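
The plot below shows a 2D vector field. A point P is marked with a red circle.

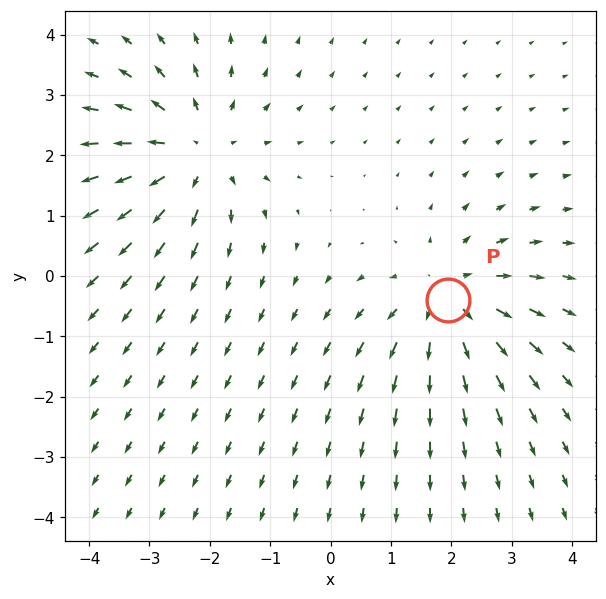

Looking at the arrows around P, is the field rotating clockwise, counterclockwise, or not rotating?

not rotating

Near P at (2.0, -0.4) the arrows show no circulation. The curl there is ≈0.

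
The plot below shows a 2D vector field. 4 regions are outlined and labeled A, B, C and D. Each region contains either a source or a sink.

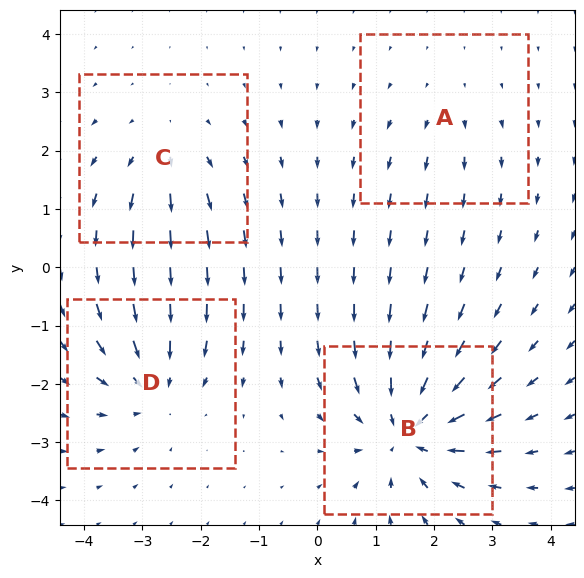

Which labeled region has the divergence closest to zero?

A

Divergence at each region's feature centre — A: about +2, B: about -7, C: about +3, D: about -5. Region A is closest to zero.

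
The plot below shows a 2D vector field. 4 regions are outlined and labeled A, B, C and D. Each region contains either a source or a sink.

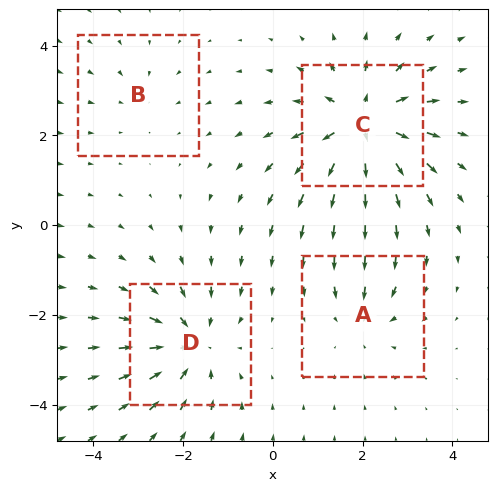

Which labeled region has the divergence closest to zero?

Divergence at each region's feature centre — A: about -3, B: about -2, C: about +6, D: about -5. Region B is closest to zero.

B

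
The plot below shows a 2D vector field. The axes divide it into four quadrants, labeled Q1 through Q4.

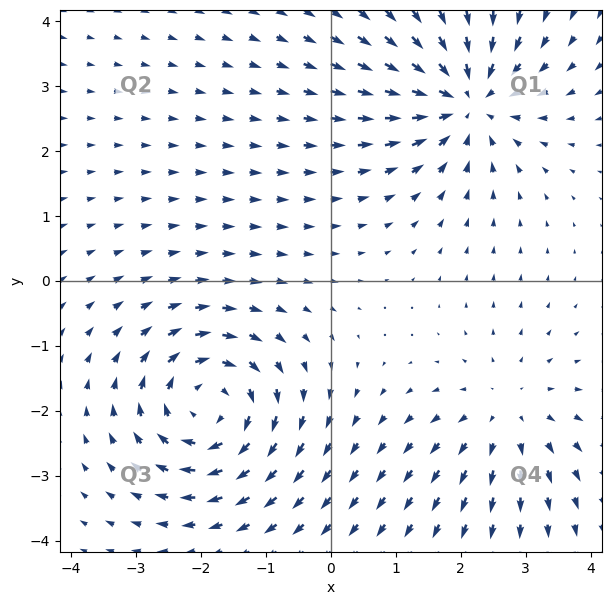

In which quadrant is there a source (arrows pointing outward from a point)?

The source sits at approximately (2.7, -2.0), which lies in quadrant Q4. The divergence there is about +3, positive as expected for a source.

Q4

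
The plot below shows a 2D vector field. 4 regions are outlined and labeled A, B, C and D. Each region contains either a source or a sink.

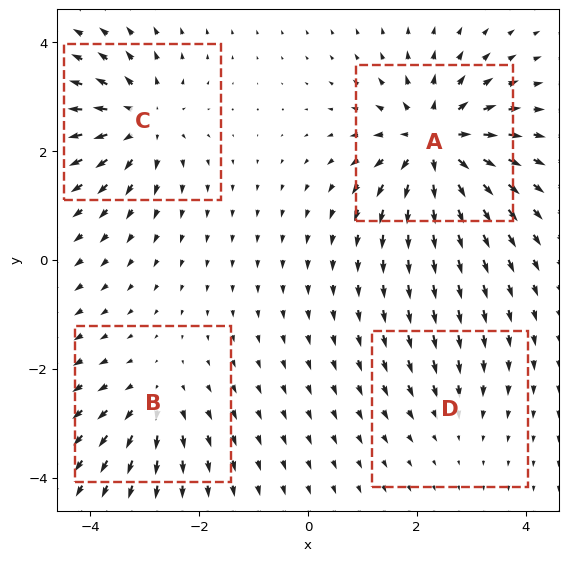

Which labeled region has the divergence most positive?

Divergence at each region's feature centre — A: about +8, B: about +4, C: about +6, D: about -2. Region A is most positive.

A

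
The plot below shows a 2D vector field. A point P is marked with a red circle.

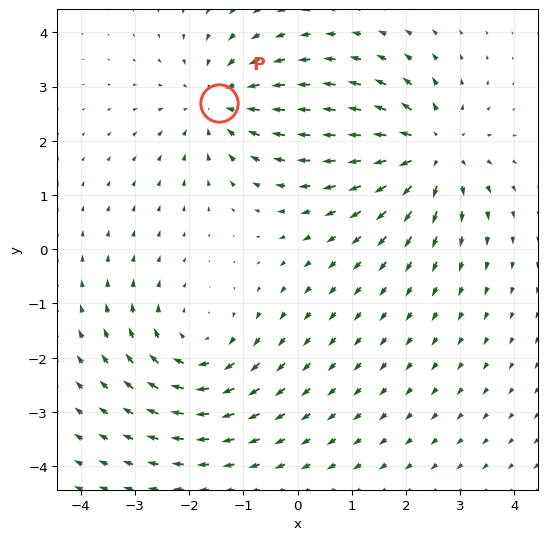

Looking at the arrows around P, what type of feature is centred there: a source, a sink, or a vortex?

At P (-1.5, 2.7) the arrows converge inward. Divergence about -3, curl ≈0 — negative divergence with near-zero curl is a sink.

sink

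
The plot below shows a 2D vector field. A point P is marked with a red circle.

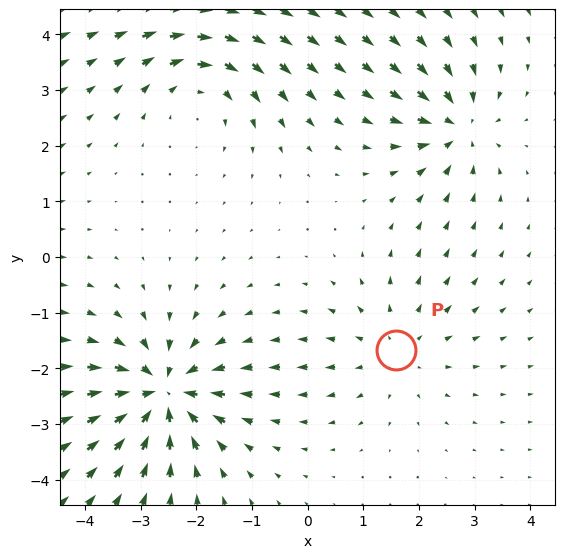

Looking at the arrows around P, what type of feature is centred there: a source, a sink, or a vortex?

source

At P (1.6, -1.7) the arrows spread outward. Divergence about +2, curl ≈0 — positive divergence with near-zero curl is a source.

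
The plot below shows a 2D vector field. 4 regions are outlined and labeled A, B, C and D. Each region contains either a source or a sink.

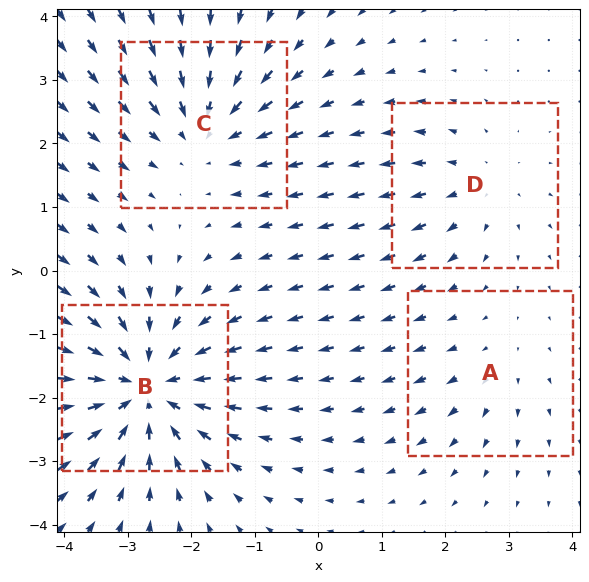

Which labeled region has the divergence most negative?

B

Divergence at each region's feature centre — A: about +2, B: about -6, C: about -4, D: about +3. Region B is most negative.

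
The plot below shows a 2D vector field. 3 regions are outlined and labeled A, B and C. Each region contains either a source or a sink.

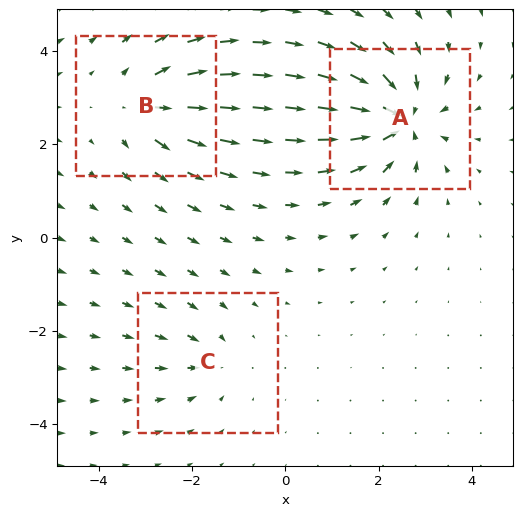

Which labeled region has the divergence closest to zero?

C

Divergence at each region's feature centre — A: about -6, B: about +4, C: about -2. Region C is closest to zero.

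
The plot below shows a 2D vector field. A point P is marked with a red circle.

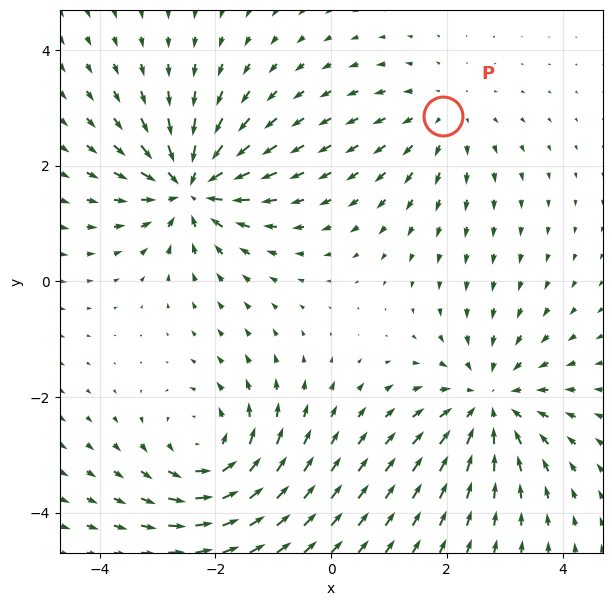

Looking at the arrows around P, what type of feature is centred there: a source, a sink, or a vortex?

source

At P (1.9, 2.8) the arrows spread outward. Divergence about +3, curl ≈0 — positive divergence with near-zero curl is a source.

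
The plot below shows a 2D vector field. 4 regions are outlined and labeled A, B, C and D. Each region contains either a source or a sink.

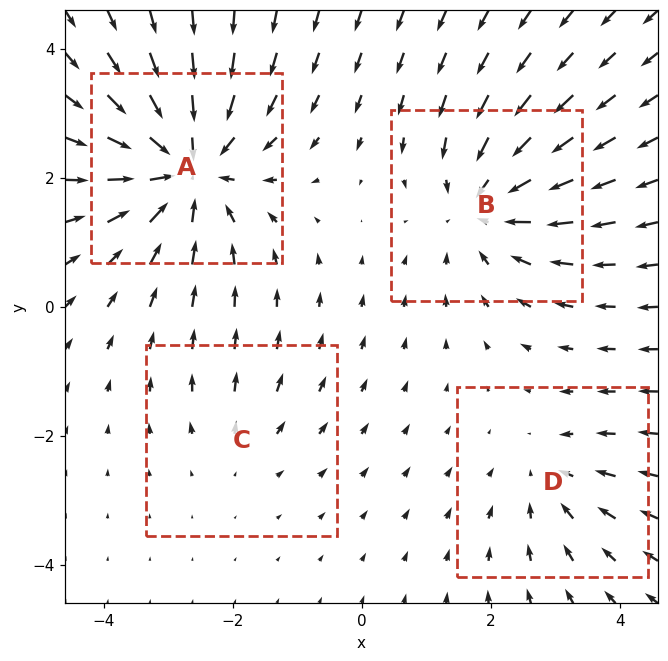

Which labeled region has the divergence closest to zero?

C

Divergence at each region's feature centre — A: about -6, B: about -5, C: about +2, D: about -3. Region C is closest to zero.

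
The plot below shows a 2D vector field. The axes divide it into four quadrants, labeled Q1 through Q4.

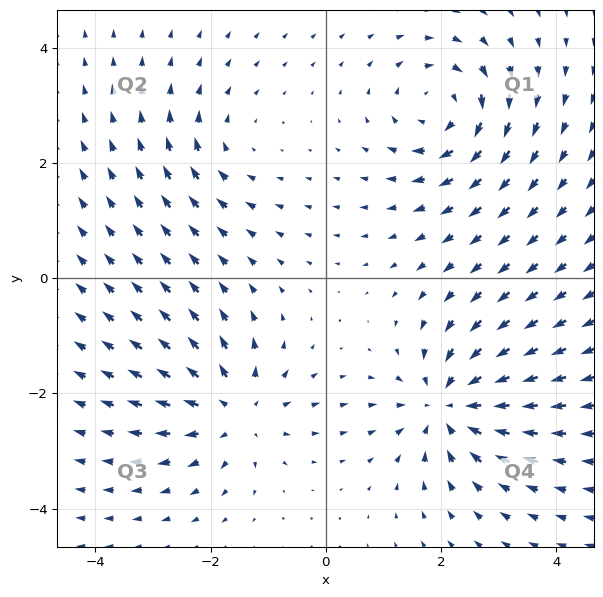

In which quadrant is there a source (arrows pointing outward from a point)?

The source sits at approximately (-1.6, -2.3), which lies in quadrant Q3. The divergence there is about +5, positive as expected for a source.

Q3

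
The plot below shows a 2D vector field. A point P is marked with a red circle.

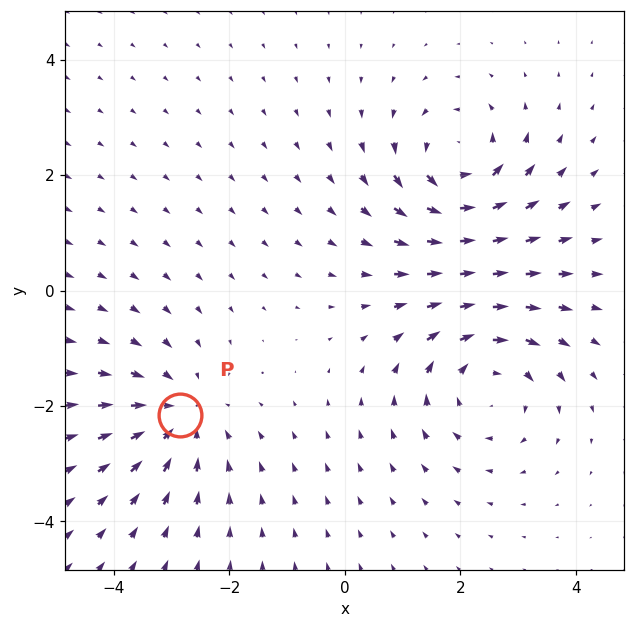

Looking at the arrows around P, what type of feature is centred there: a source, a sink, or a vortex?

sink

At P (-2.9, -2.2) the arrows converge inward. Divergence about -4, curl ≈0 — negative divergence with near-zero curl is a sink.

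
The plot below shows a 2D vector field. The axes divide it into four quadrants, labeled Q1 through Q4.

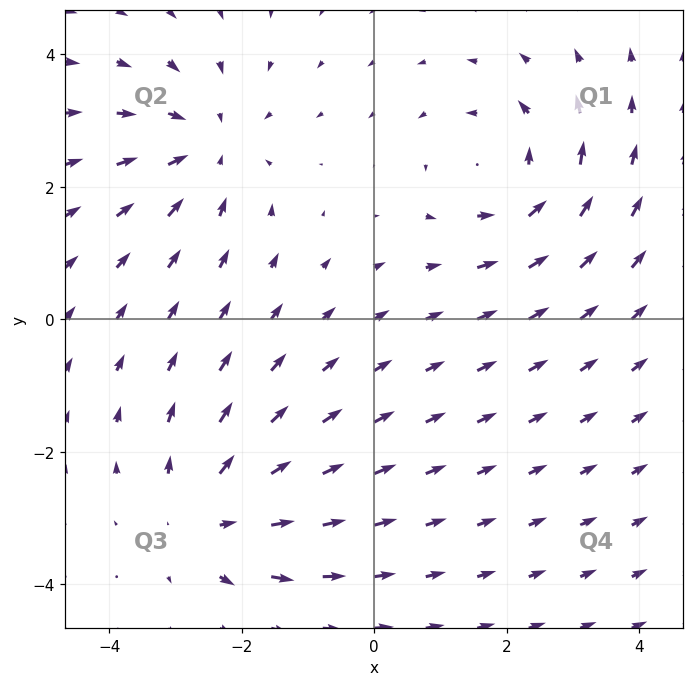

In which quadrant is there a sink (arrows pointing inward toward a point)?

The sink sits at approximately (-2.5, 2.6), which lies in quadrant Q2. The divergence there is about -4, negative as expected for a sink.

Q2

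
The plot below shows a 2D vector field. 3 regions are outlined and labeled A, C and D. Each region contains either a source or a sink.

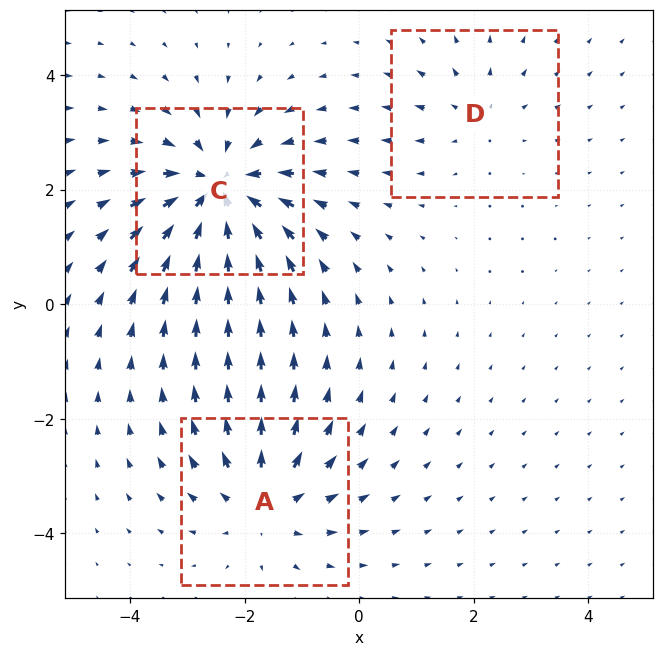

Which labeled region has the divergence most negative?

C

Divergence at each region's feature centre — A: about +3, C: about -5, D: about +2. Region C is most negative.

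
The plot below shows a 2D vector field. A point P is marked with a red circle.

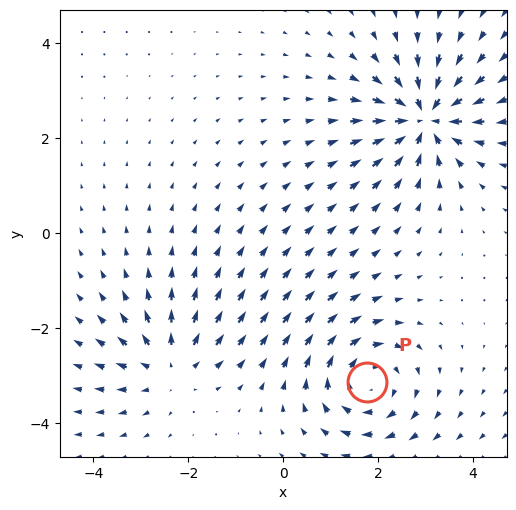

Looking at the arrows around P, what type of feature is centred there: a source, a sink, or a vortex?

vortex

At P (1.8, -3.1) the arrows circulate clockwise. Divergence ≈0, curl about -5 — near-zero divergence with nonzero curl is a vortex.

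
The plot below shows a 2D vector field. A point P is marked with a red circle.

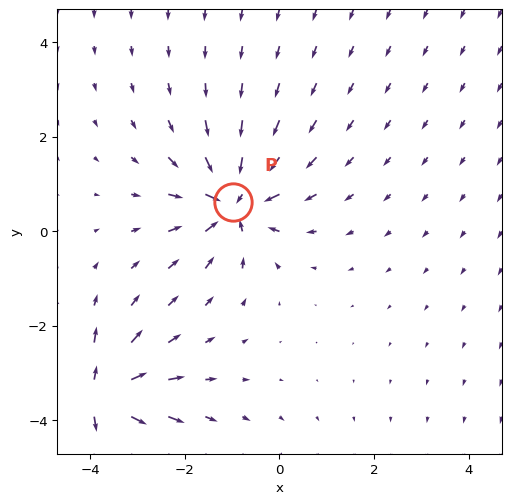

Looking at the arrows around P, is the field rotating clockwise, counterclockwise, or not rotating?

not rotating

Near P at (-1.0, 0.6) the arrows show no circulation. The curl there is ≈0.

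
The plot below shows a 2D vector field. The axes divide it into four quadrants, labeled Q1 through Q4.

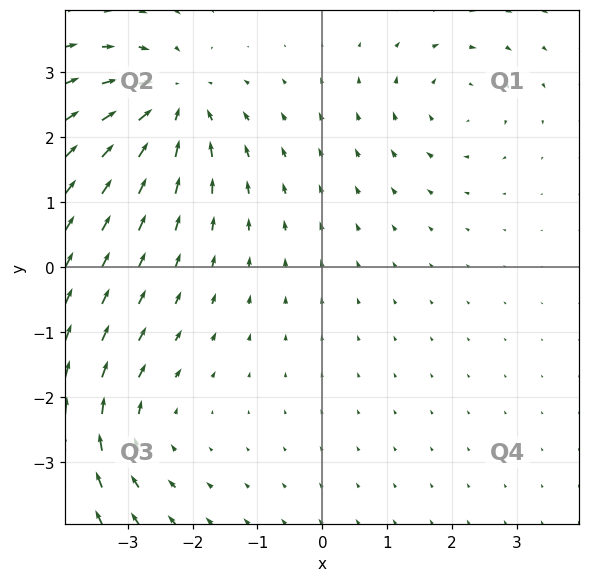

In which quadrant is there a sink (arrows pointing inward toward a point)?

Q2

The sink sits at approximately (-2.3, 2.5), which lies in quadrant Q2. The divergence there is about -5, negative as expected for a sink.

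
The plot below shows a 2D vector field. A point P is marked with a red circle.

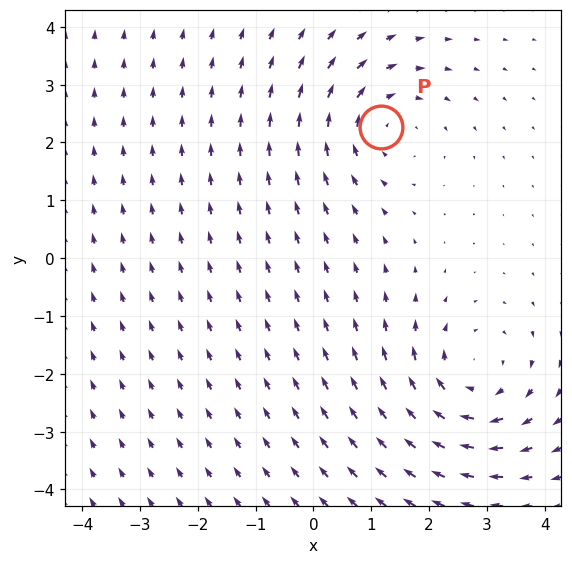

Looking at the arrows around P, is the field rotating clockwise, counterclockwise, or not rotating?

clockwise

Near P at (1.2, 2.3) the arrows circulate clockwise. The curl (z-component) there is about -3; negative curl means clockwise rotation.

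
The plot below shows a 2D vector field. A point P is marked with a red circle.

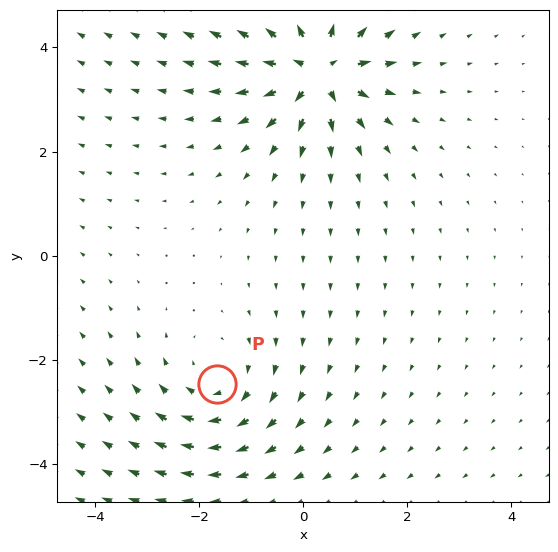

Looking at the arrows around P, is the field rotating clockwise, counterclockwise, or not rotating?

clockwise

Near P at (-1.7, -2.5) the arrows circulate clockwise. The curl (z-component) there is about -3; negative curl means clockwise rotation.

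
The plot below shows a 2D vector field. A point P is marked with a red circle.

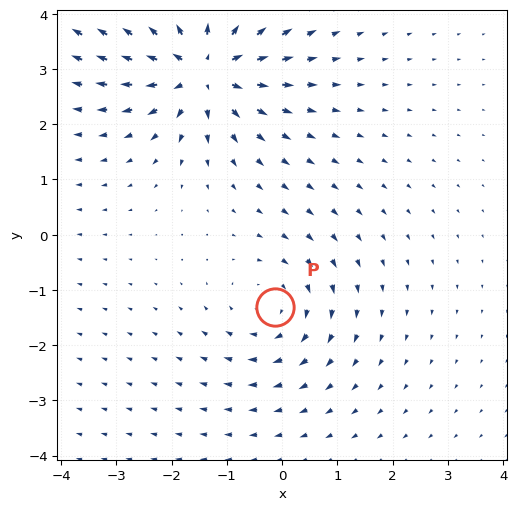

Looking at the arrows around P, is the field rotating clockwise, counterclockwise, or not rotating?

clockwise

Near P at (-0.1, -1.3) the arrows circulate clockwise. The curl (z-component) there is about -3; negative curl means clockwise rotation.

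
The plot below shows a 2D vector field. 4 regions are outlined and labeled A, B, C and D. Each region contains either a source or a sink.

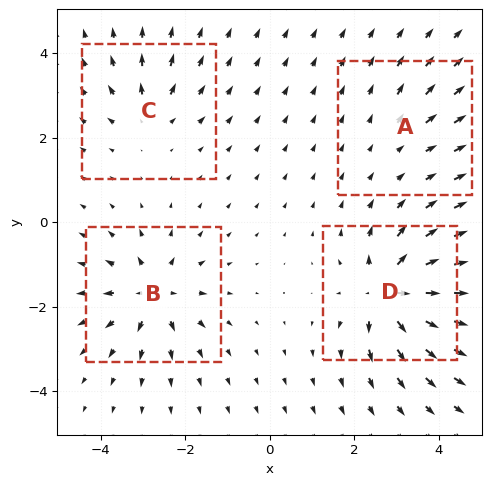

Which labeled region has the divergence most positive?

Divergence at each region's feature centre — A: about +2, B: about +7, C: about +4, D: about +9. Region D is most positive.

D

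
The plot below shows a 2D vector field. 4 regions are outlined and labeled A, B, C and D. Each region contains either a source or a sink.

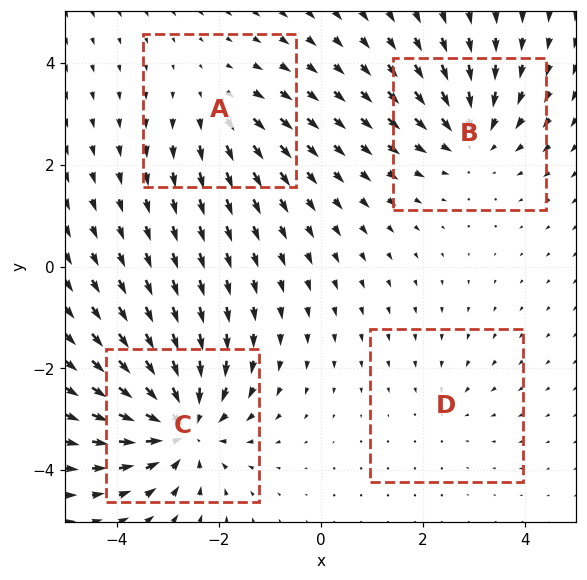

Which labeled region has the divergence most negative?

Divergence at each region's feature centre — A: about +3, B: about -4, C: about -7, D: about -2. Region C is most negative.

C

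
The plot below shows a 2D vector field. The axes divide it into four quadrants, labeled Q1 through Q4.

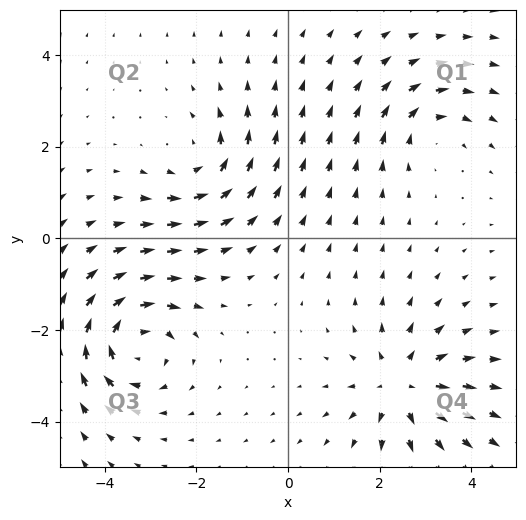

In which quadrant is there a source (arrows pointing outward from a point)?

The source sits at approximately (2.5, -3.2), which lies in quadrant Q4. The divergence there is about +5, positive as expected for a source.

Q4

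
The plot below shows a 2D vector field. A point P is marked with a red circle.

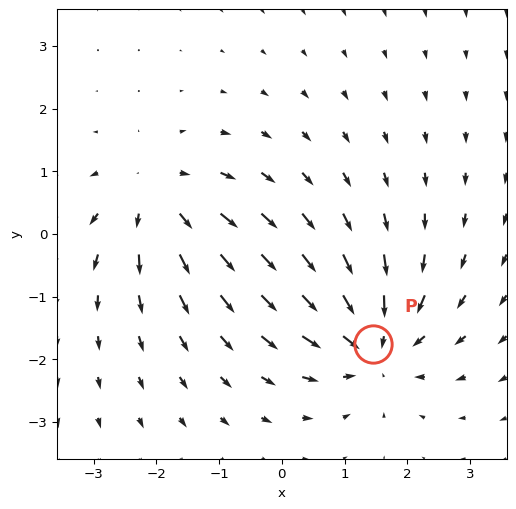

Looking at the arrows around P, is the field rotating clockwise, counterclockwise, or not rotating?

not rotating

Near P at (1.4, -1.7) the arrows show no circulation. The curl there is ≈0.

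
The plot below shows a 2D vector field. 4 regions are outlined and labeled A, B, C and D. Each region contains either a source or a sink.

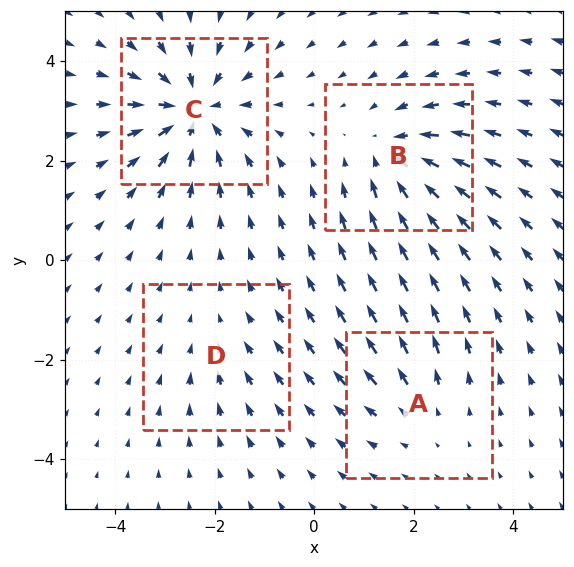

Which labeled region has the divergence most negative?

C

Divergence at each region's feature centre — A: about +3, B: about -5, C: about -7, D: about -2. Region C is most negative.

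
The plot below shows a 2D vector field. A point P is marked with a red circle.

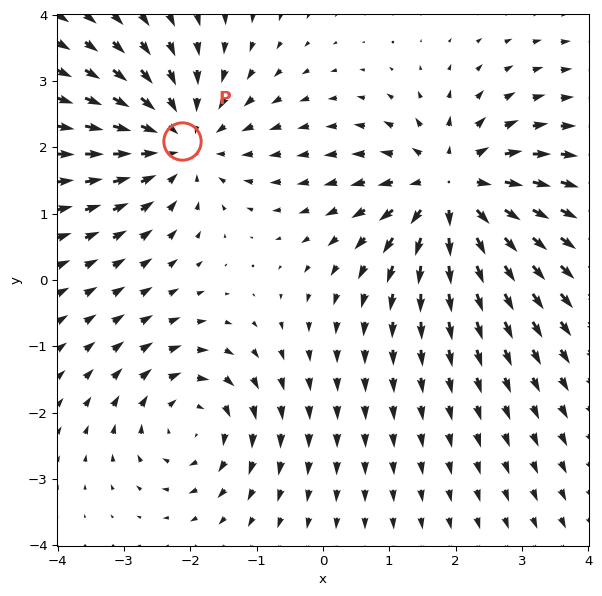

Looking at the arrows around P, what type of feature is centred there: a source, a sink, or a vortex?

At P (-2.1, 2.1) the arrows converge inward. Divergence about -4, curl ≈0 — negative divergence with near-zero curl is a sink.

sink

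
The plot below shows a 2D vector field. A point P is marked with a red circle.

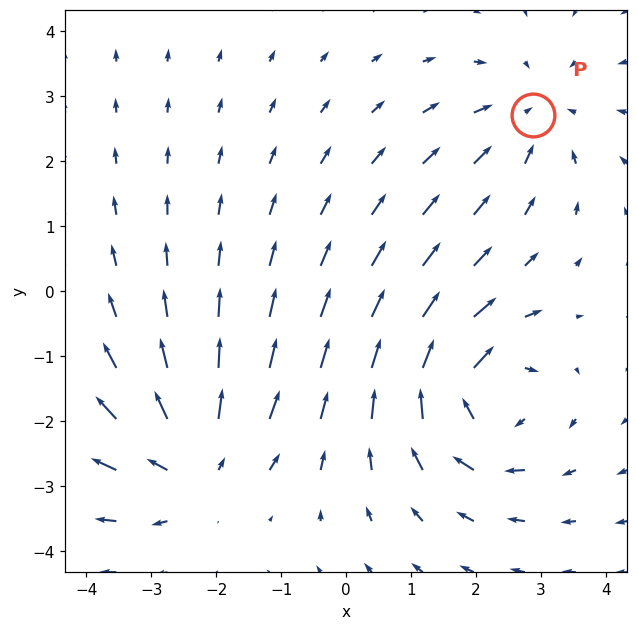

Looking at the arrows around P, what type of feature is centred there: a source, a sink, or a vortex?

sink

At P (2.9, 2.7) the arrows converge inward. Divergence about -3, curl ≈0 — negative divergence with near-zero curl is a sink.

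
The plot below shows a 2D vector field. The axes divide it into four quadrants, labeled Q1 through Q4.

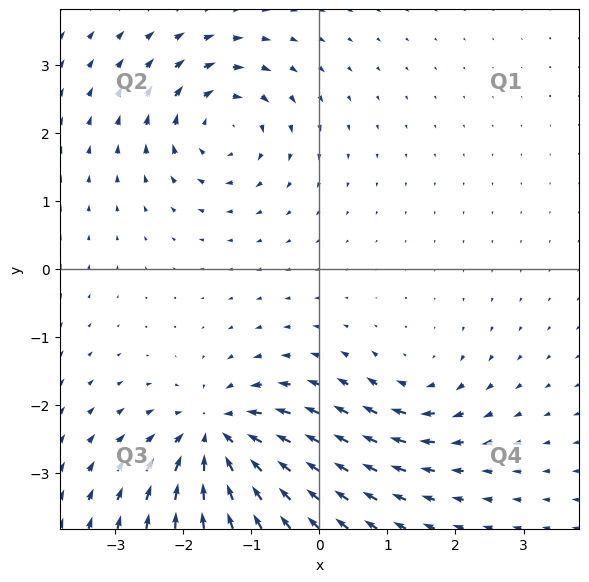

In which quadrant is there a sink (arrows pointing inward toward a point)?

Q3

The sink sits at approximately (-1.5, -2.5), which lies in quadrant Q3. The divergence there is about -7, negative as expected for a sink.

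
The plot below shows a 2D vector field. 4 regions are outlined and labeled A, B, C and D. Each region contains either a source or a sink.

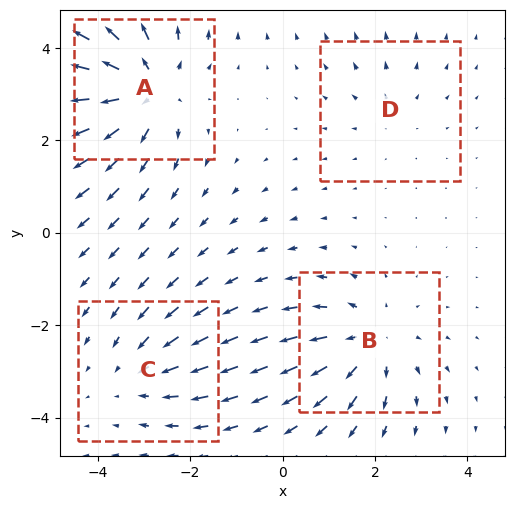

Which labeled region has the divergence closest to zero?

D

Divergence at each region's feature centre — A: about +6, B: about +4, C: about -3, D: about +2. Region D is closest to zero.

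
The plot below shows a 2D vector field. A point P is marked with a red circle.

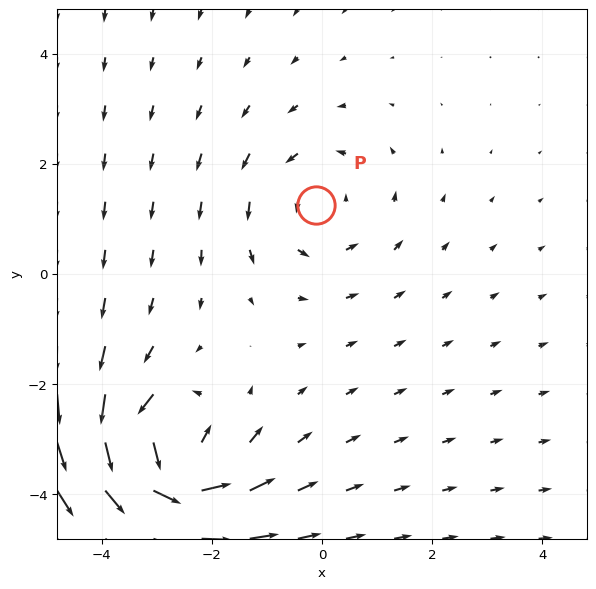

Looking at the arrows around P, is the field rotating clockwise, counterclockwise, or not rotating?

Near P at (-0.1, 1.2) the arrows circulate counterclockwise. The curl (z-component) there is about +2; positive curl means counterclockwise rotation.

counterclockwise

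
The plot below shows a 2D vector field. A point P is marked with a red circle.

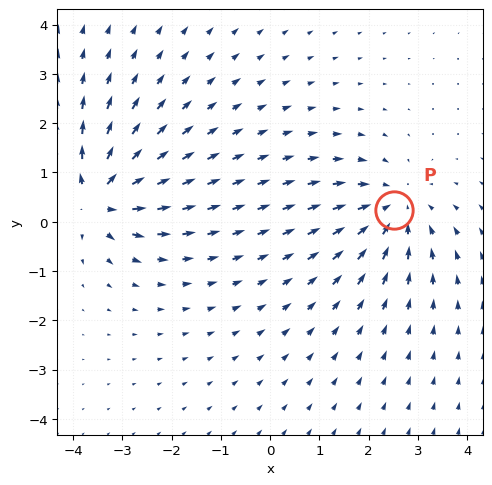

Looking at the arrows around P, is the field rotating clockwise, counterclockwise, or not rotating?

Near P at (2.5, 0.2) the arrows show no circulation. The curl there is ≈0.

not rotating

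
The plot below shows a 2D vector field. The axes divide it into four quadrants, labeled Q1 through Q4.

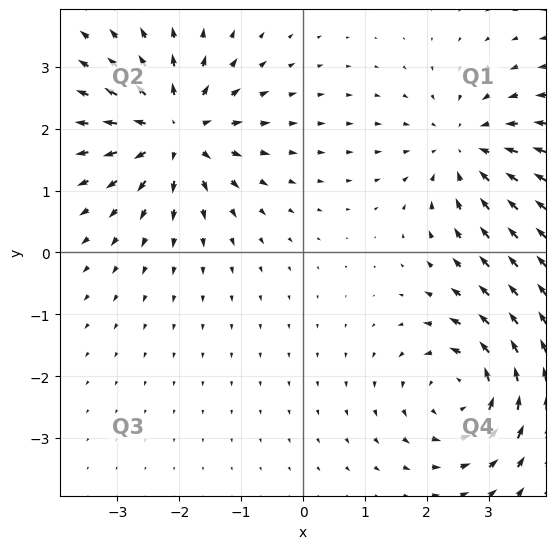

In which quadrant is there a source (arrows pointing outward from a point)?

The source sits at approximately (-2.1, 1.9), which lies in quadrant Q2. The divergence there is about +5, positive as expected for a source.

Q2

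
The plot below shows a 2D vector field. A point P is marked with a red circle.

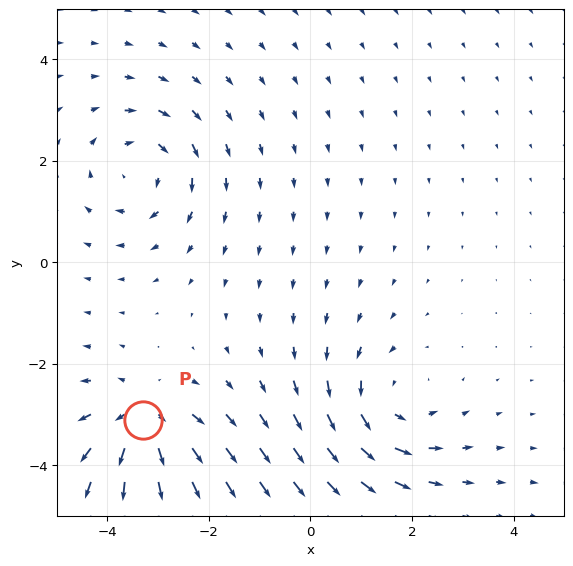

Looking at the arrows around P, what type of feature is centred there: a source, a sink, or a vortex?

At P (-3.3, -3.1) the arrows spread outward. Divergence about +5, curl ≈0 — positive divergence with near-zero curl is a source.

source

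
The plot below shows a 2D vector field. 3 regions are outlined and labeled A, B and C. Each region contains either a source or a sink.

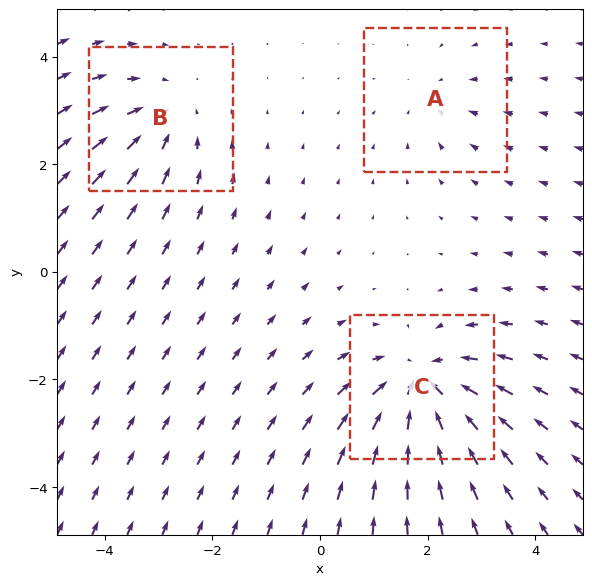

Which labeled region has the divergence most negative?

Divergence at each region's feature centre — A: about -2, B: about -3, C: about -5. Region C is most negative.

C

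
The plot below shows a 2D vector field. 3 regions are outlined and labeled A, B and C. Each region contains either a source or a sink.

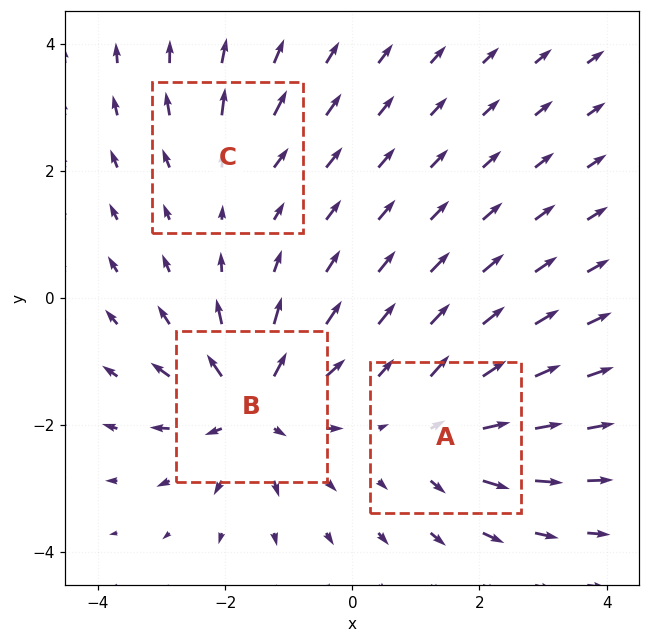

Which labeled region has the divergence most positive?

Divergence at each region's feature centre — A: about +4, B: about +6, C: about +2. Region B is most positive.

B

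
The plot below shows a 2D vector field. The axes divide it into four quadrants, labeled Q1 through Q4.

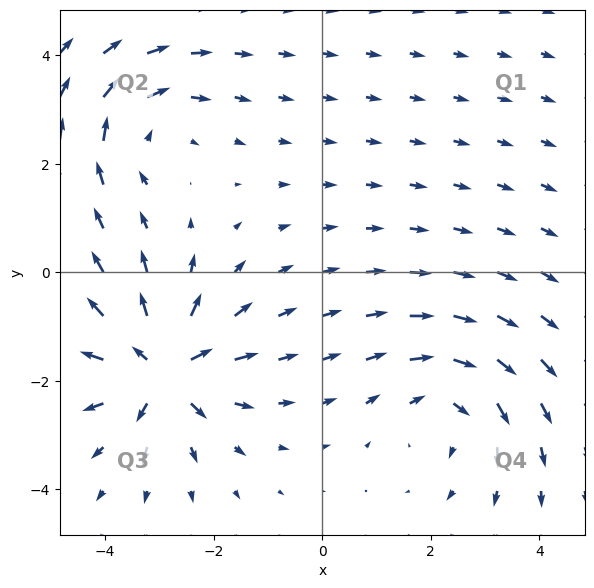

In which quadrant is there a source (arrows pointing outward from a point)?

The source sits at approximately (-2.9, -1.8), which lies in quadrant Q3. The divergence there is about +6, positive as expected for a source.

Q3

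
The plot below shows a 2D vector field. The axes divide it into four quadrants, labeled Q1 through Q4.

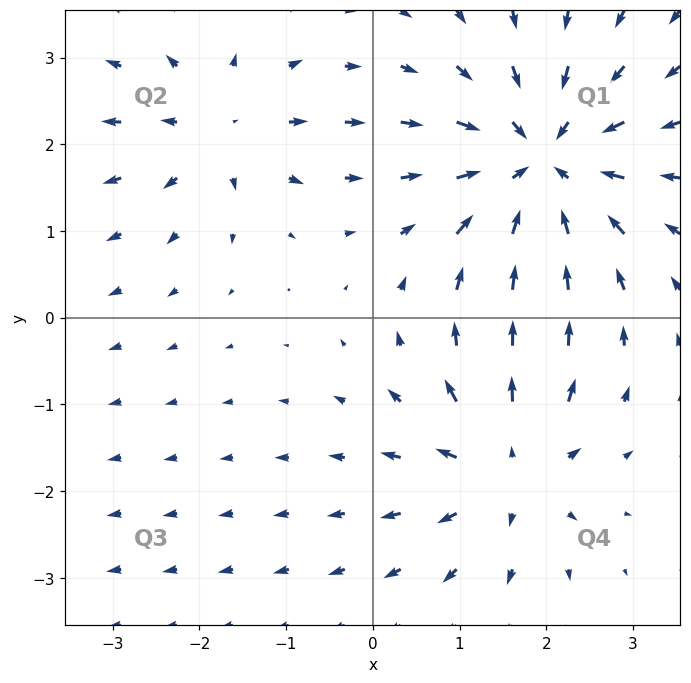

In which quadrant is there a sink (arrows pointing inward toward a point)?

Q1

The sink sits at approximately (1.9, 1.8), which lies in quadrant Q1. The divergence there is about -5, negative as expected for a sink.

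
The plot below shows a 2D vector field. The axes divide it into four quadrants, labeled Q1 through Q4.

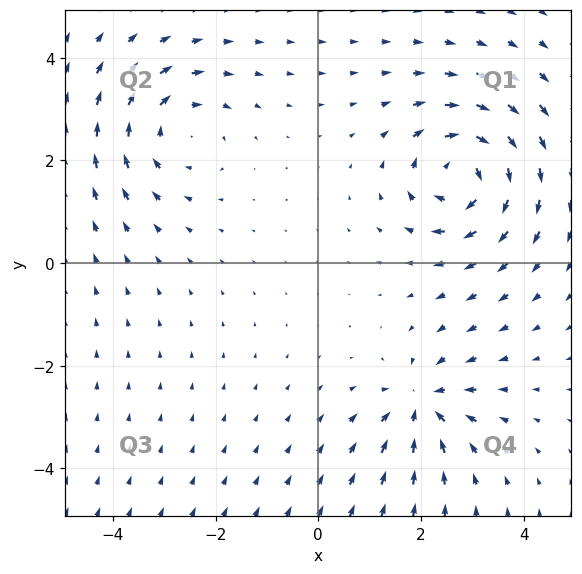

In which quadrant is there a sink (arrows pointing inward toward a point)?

The sink sits at approximately (2.0, -2.8), which lies in quadrant Q4. The divergence there is about -4, negative as expected for a sink.

Q4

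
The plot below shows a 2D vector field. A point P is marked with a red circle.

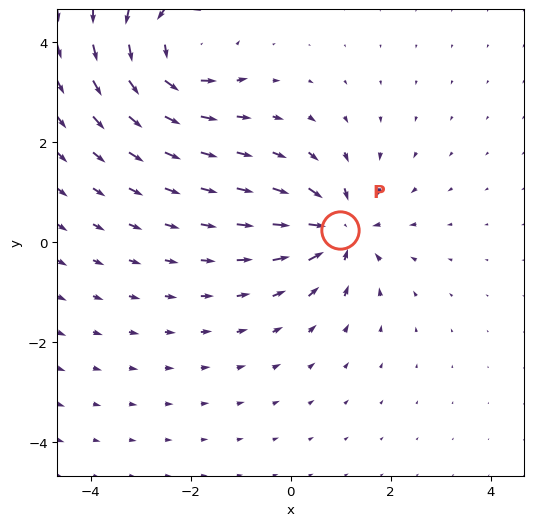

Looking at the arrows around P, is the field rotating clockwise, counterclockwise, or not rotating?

not rotating

Near P at (1.0, 0.3) the arrows show no circulation. The curl there is ≈0.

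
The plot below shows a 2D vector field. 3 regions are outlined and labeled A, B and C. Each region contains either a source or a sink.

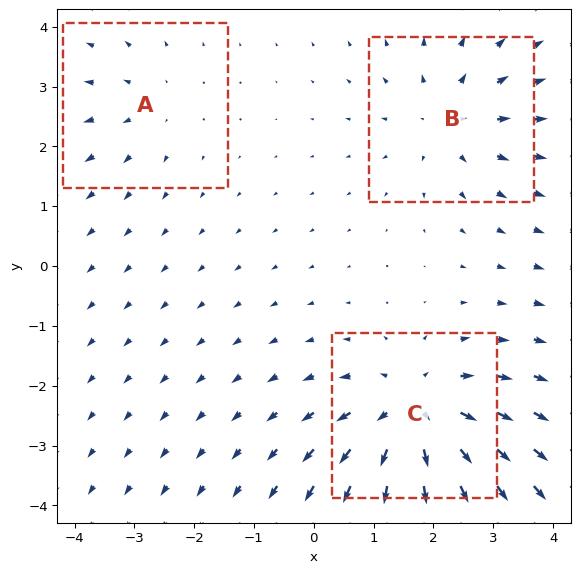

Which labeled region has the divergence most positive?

C

Divergence at each region's feature centre — A: about +2, B: about +3, C: about +5. Region C is most positive.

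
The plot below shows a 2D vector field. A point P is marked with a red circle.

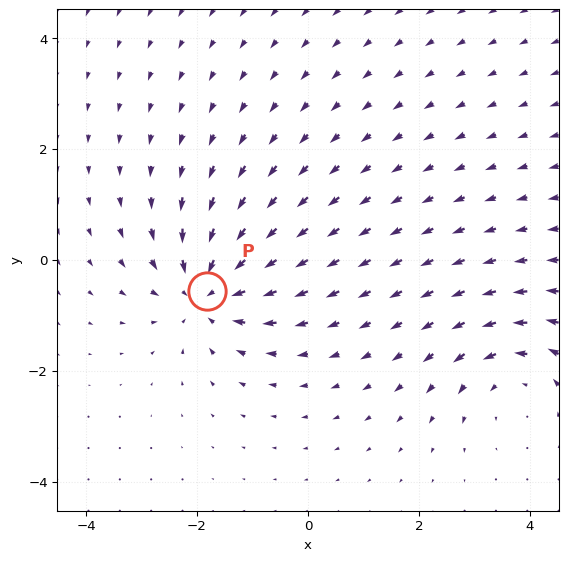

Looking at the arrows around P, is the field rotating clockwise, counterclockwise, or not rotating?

not rotating

Near P at (-1.8, -0.6) the arrows show no circulation. The curl there is ≈0.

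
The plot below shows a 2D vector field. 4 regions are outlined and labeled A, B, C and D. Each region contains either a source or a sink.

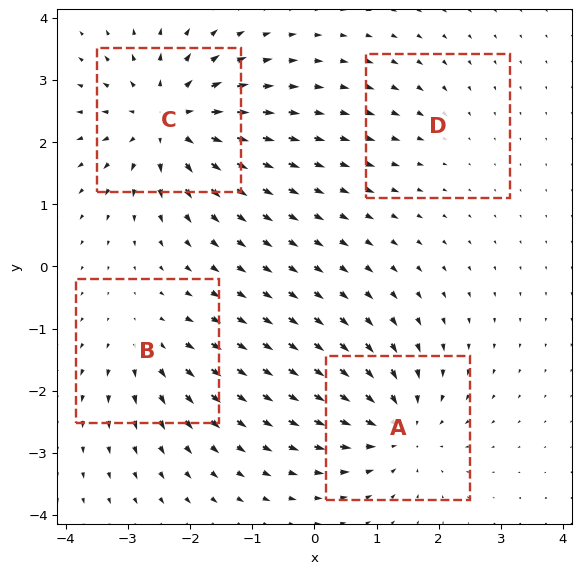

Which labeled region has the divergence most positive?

Divergence at each region's feature centre — A: about -6, B: about +4, C: about +7, D: about -2. Region C is most positive.

C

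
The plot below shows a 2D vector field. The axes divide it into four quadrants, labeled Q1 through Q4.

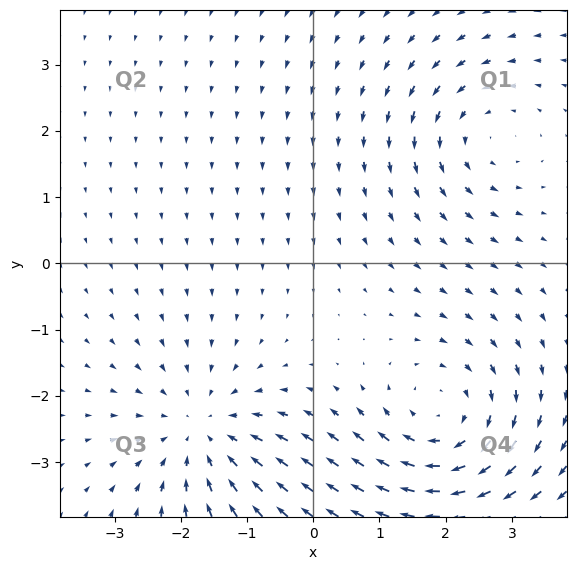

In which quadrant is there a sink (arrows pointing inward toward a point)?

The sink sits at approximately (-1.7, -2.6), which lies in quadrant Q3. The divergence there is about -4, negative as expected for a sink.

Q3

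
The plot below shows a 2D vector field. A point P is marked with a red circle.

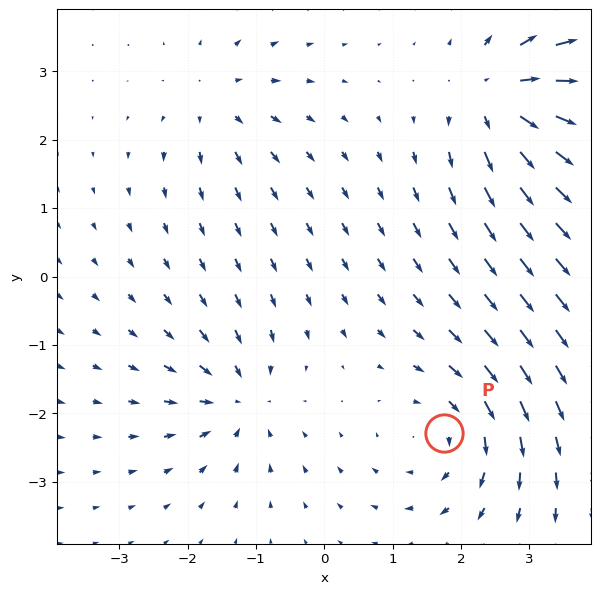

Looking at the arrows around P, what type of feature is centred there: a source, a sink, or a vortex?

At P (1.7, -2.3) the arrows circulate clockwise. Divergence ≈0, curl about -4 — near-zero divergence with nonzero curl is a vortex.

vortex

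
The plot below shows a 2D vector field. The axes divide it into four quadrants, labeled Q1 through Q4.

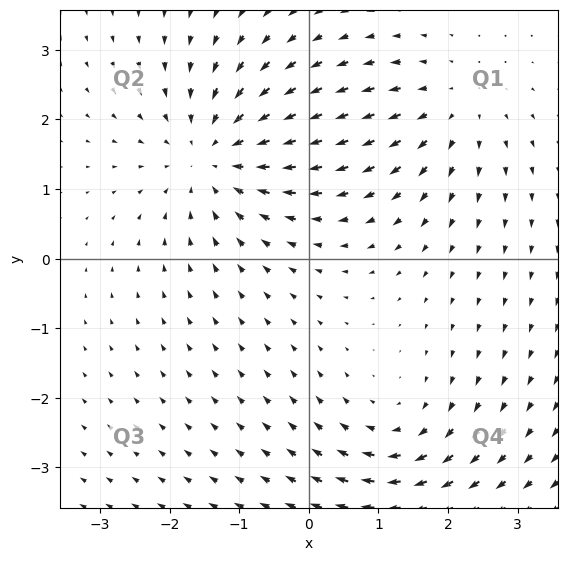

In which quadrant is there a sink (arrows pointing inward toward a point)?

Q2

The sink sits at approximately (-1.4, 1.5), which lies in quadrant Q2. The divergence there is about -3, negative as expected for a sink.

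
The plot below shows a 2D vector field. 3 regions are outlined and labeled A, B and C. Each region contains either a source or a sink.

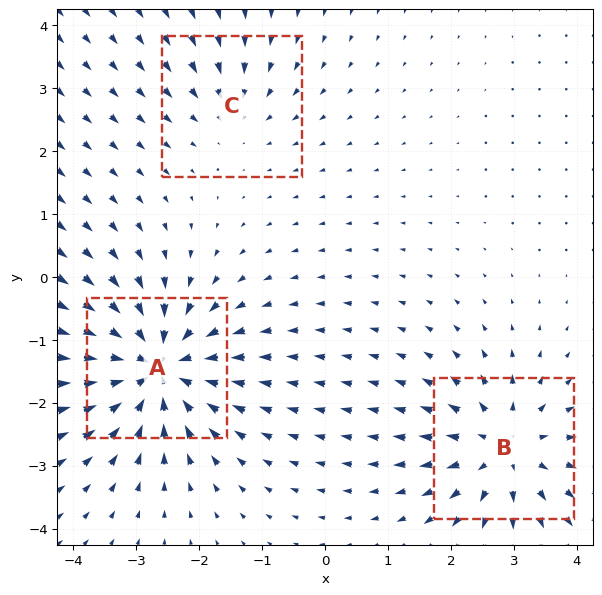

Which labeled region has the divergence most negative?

Divergence at each region's feature centre — A: about -6, B: about +4, C: about -2. Region A is most negative.

A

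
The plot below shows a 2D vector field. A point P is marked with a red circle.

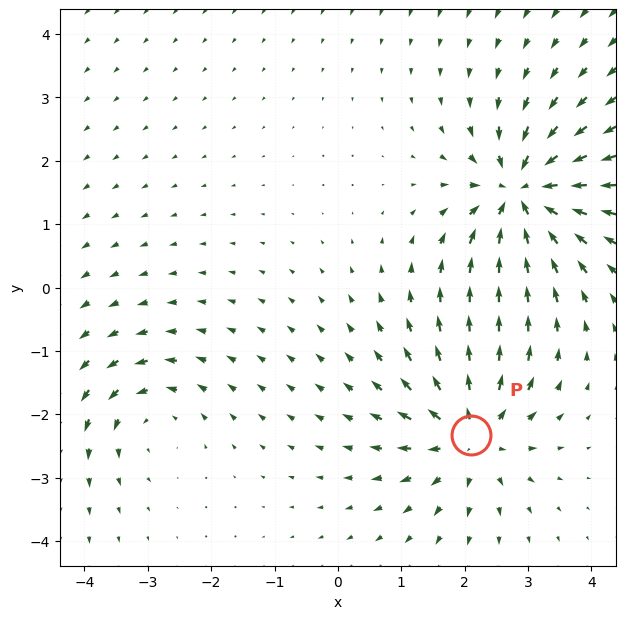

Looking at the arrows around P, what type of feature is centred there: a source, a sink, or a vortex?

At P (2.1, -2.3) the arrows spread outward. Divergence about +5, curl ≈0 — positive divergence with near-zero curl is a source.

source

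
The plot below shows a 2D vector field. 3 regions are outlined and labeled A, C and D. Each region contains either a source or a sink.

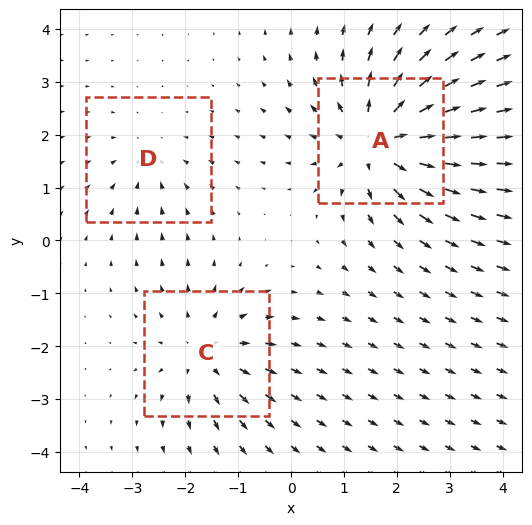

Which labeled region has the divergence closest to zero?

D

Divergence at each region's feature centre — A: about +5, C: about +3, D: about -2. Region D is closest to zero.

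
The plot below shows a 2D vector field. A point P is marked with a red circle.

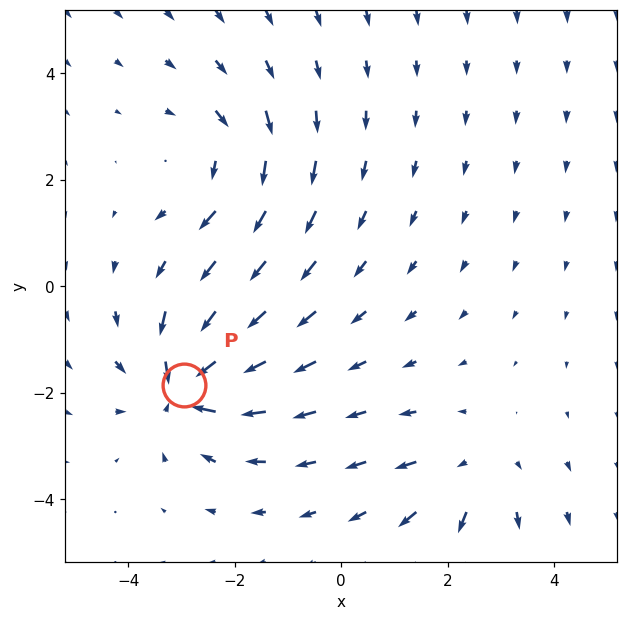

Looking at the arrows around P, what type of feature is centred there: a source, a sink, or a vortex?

sink

At P (-3.0, -1.9) the arrows converge inward. Divergence about -6, curl ≈0 — negative divergence with near-zero curl is a sink.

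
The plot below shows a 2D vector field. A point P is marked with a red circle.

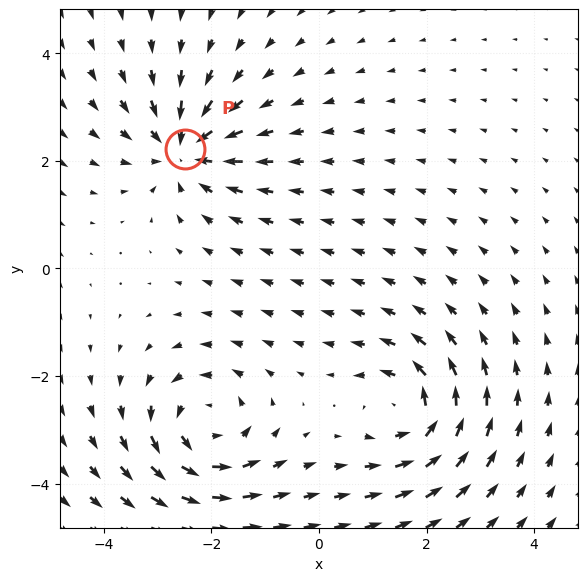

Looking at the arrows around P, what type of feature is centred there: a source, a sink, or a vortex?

At P (-2.5, 2.2) the arrows converge inward. Divergence about -6, curl ≈0 — negative divergence with near-zero curl is a sink.

sink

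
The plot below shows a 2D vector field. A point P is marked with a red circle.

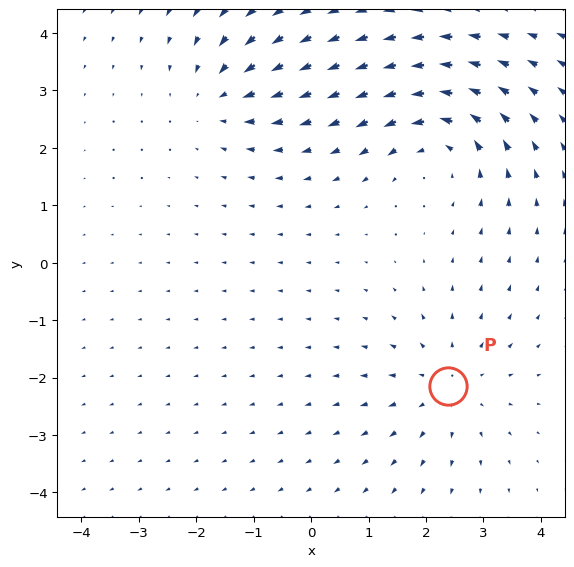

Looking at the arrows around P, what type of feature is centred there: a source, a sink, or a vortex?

source

At P (2.4, -2.1) the arrows spread outward. Divergence about +3, curl ≈0 — positive divergence with near-zero curl is a source.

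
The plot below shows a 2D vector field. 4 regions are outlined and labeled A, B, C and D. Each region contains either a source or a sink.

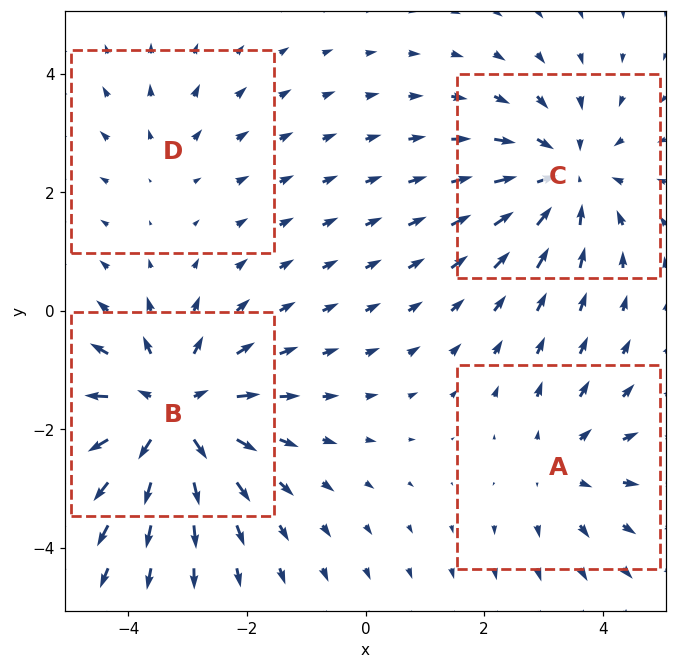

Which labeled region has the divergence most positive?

B

Divergence at each region's feature centre — A: about +3, B: about +6, C: about -4, D: about +2. Region B is most positive.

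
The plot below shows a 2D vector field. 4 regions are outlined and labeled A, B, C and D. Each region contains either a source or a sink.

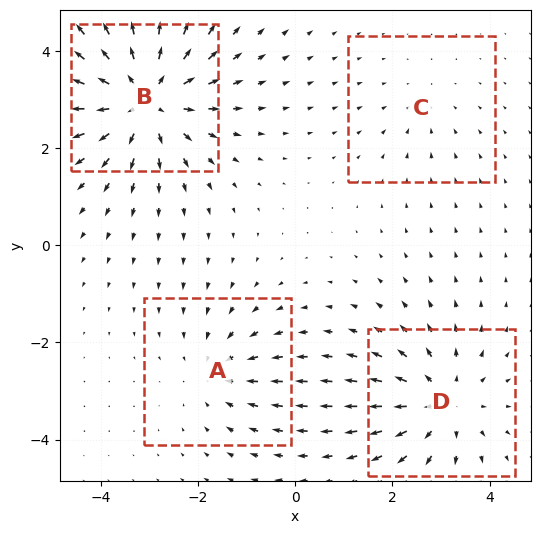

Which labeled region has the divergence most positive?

Divergence at each region's feature centre — A: about -3, B: about +6, C: about -2, D: about +4. Region B is most positive.

B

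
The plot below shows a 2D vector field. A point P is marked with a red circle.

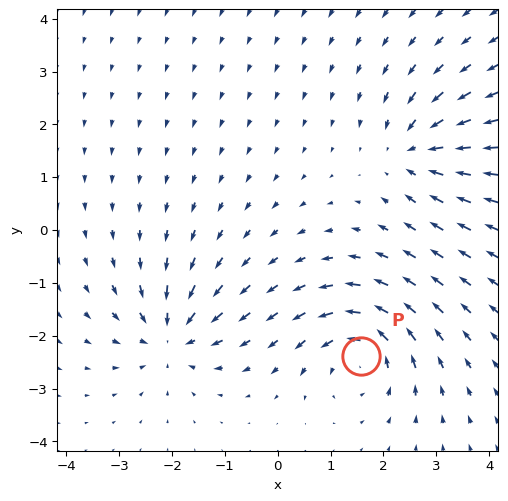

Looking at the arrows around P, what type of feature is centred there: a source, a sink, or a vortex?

vortex

At P (1.6, -2.4) the arrows circulate counterclockwise. Divergence ≈0, curl about +5 — near-zero divergence with nonzero curl is a vortex.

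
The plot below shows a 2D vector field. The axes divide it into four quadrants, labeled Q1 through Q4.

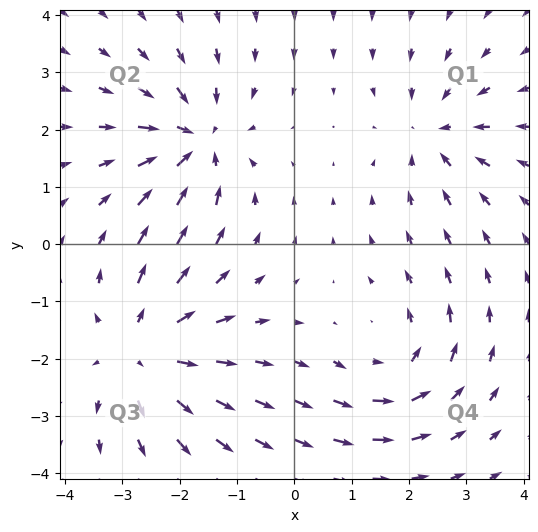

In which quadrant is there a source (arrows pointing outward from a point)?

The source sits at approximately (-2.7, -1.9), which lies in quadrant Q3. The divergence there is about +4, positive as expected for a source.

Q3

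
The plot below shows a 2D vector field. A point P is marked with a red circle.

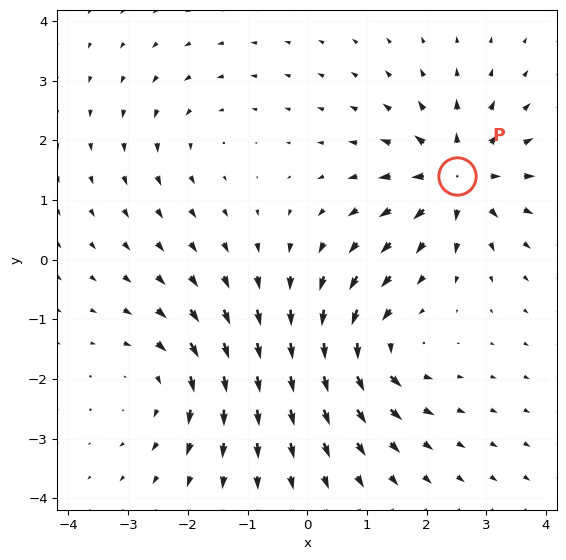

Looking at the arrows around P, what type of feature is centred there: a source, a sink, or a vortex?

At P (2.5, 1.4) the arrows spread outward. Divergence about +6, curl ≈0 — positive divergence with near-zero curl is a source.

source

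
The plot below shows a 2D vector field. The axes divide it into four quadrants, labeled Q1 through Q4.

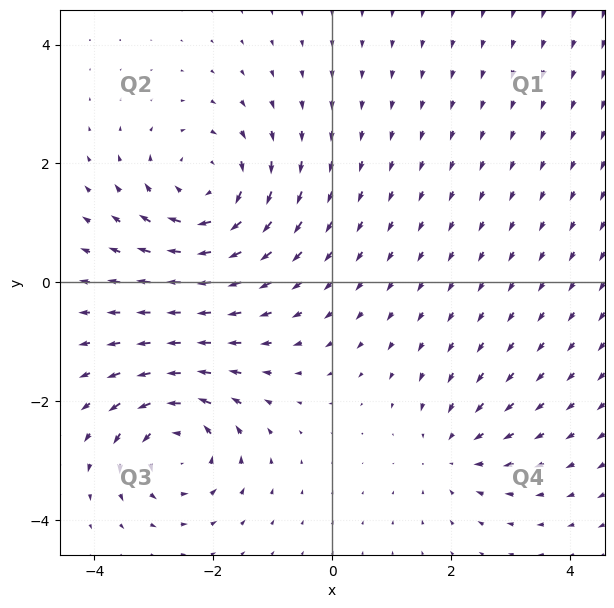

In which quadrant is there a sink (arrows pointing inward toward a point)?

Q4

The sink sits at approximately (2.0, -2.8), which lies in quadrant Q4. The divergence there is about -3, negative as expected for a sink.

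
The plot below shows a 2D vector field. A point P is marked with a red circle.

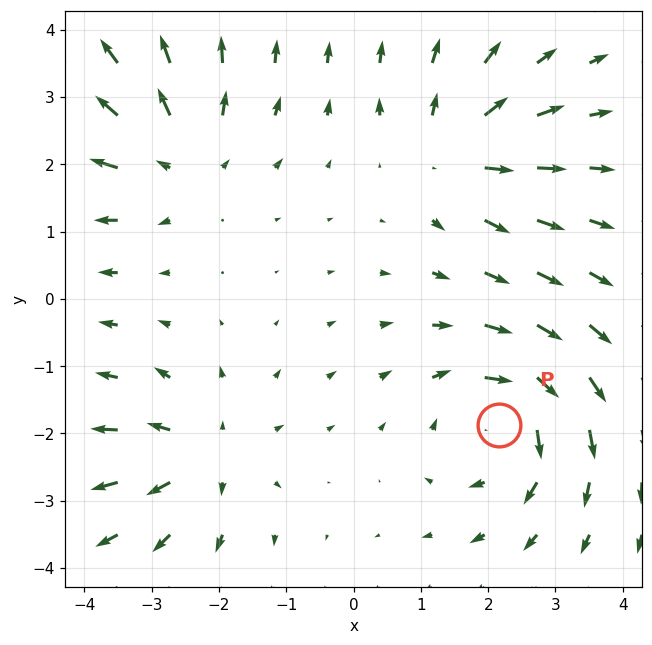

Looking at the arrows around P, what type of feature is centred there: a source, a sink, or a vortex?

At P (2.2, -1.9) the arrows circulate clockwise. Divergence ≈0, curl about -5 — near-zero divergence with nonzero curl is a vortex.

vortex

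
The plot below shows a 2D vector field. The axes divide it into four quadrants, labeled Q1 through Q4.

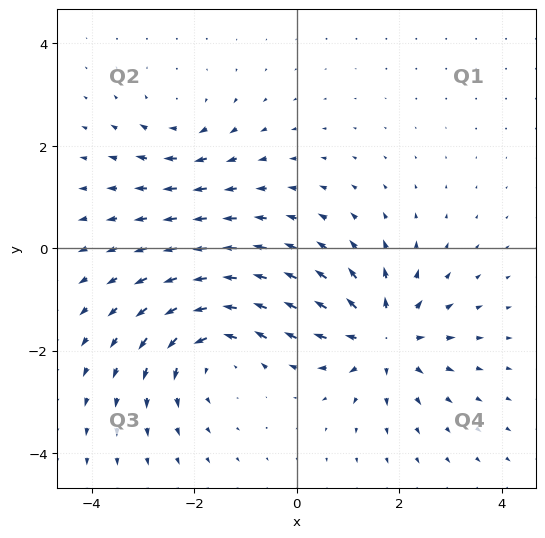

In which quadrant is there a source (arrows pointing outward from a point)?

Q4

The source sits at approximately (1.7, -1.7), which lies in quadrant Q4. The divergence there is about +5, positive as expected for a source.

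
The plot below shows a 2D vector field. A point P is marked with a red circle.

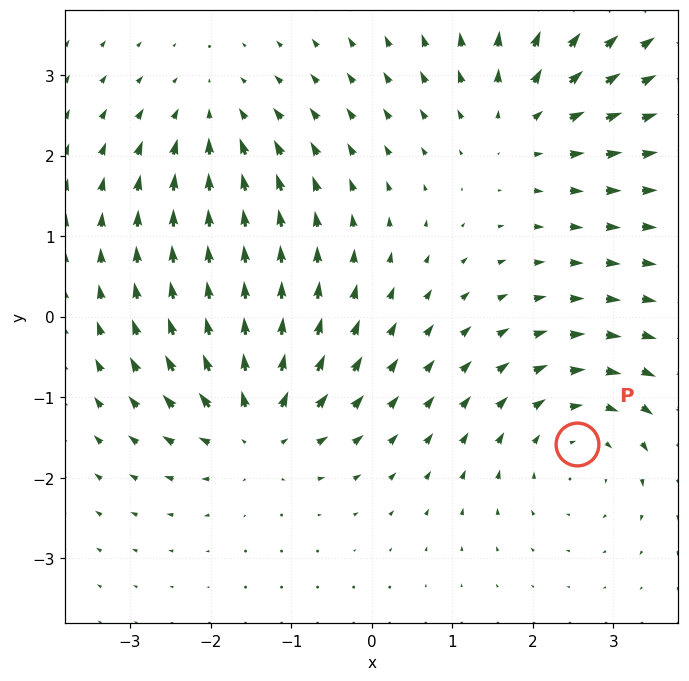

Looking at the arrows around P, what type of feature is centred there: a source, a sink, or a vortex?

vortex

At P (2.5, -1.6) the arrows circulate clockwise. Divergence ≈0, curl about -4 — near-zero divergence with nonzero curl is a vortex.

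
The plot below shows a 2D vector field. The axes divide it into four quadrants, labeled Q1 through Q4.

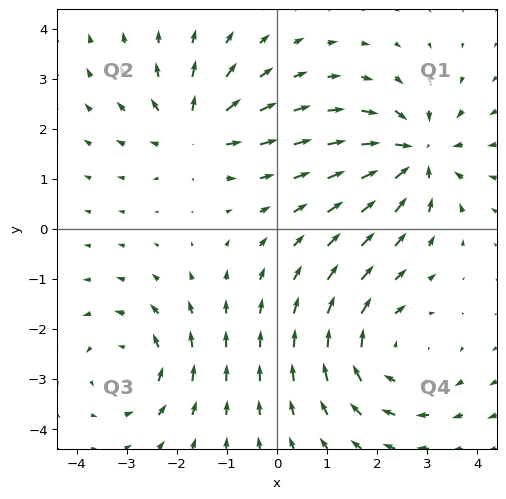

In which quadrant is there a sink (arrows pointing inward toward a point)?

Q1

The sink sits at approximately (2.8, 1.5), which lies in quadrant Q1. The divergence there is about -6, negative as expected for a sink.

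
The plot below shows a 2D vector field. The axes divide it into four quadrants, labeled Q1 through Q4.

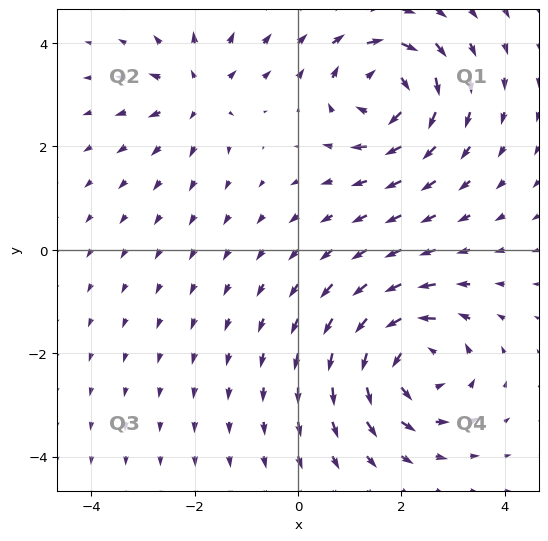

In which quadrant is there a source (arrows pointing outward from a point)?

The source sits at approximately (-1.9, 3.0), which lies in quadrant Q2. The divergence there is about +4, positive as expected for a source.

Q2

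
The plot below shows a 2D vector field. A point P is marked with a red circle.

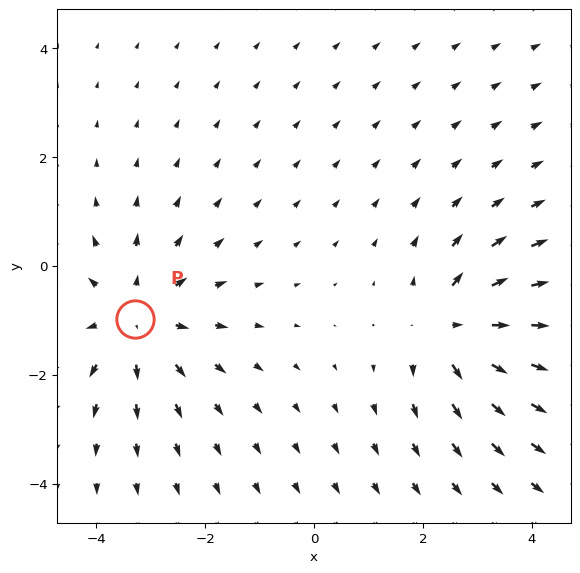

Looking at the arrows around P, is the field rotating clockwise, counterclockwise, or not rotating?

Near P at (-3.3, -1.0) the arrows show no circulation. The curl there is ≈0.

not rotating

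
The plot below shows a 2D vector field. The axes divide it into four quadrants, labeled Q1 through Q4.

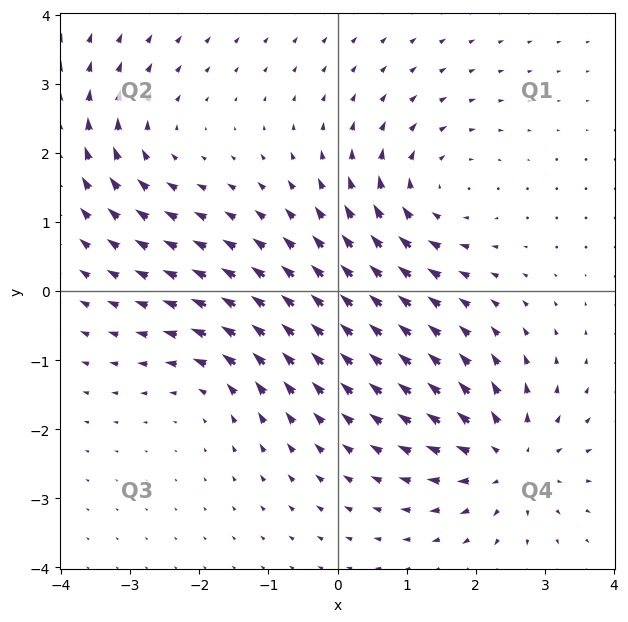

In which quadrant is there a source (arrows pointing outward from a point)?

The source sits at approximately (2.5, -2.4), which lies in quadrant Q4. The divergence there is about +6, positive as expected for a source.

Q4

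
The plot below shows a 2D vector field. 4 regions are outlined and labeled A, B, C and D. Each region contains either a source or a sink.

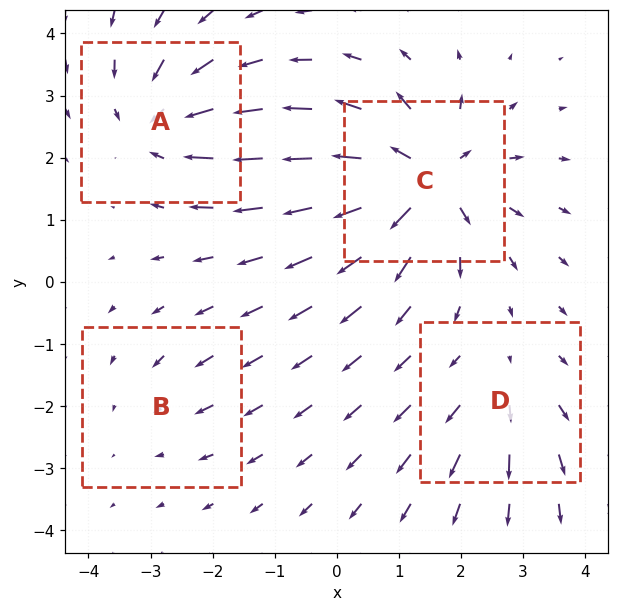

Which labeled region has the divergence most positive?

C

Divergence at each region's feature centre — A: about -6, B: about -2, C: about +8, D: about +4. Region C is most positive.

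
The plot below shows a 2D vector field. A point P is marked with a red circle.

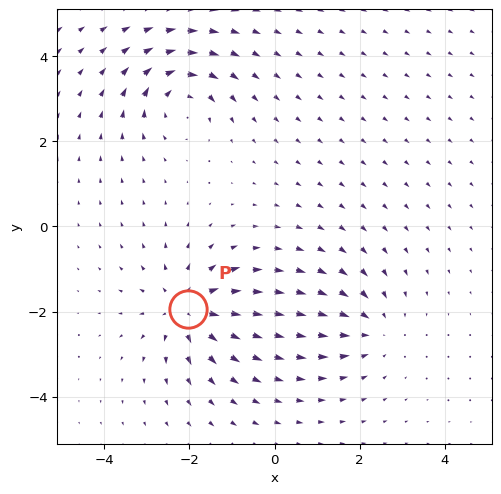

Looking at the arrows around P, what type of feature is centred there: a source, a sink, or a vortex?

At P (-2.0, -1.9) the arrows spread outward. Divergence about +5, curl ≈0 — positive divergence with near-zero curl is a source.

source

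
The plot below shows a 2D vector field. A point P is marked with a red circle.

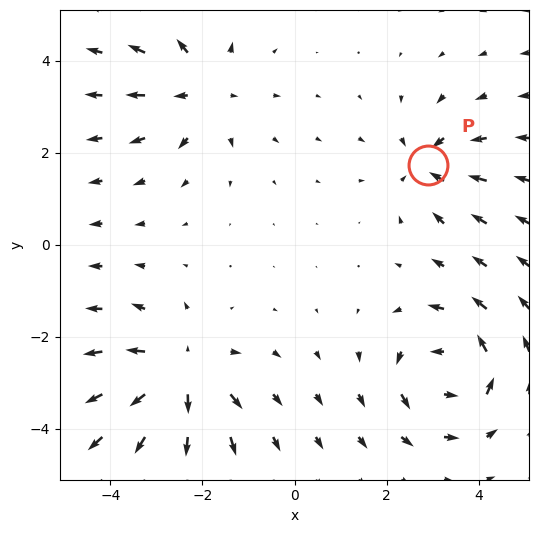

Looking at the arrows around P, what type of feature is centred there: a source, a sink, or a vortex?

sink

At P (2.9, 1.7) the arrows converge inward. Divergence about -4, curl ≈0 — negative divergence with near-zero curl is a sink.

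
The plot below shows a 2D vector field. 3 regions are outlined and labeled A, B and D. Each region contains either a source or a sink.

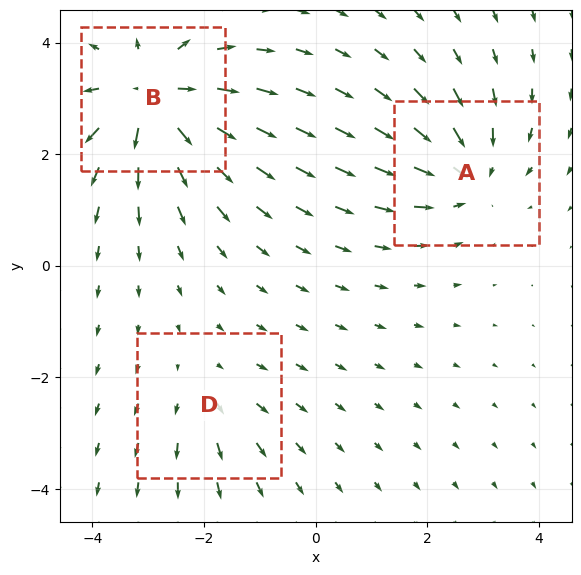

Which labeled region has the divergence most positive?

Divergence at each region's feature centre — A: about -3, B: about +5, D: about +2. Region B is most positive.

B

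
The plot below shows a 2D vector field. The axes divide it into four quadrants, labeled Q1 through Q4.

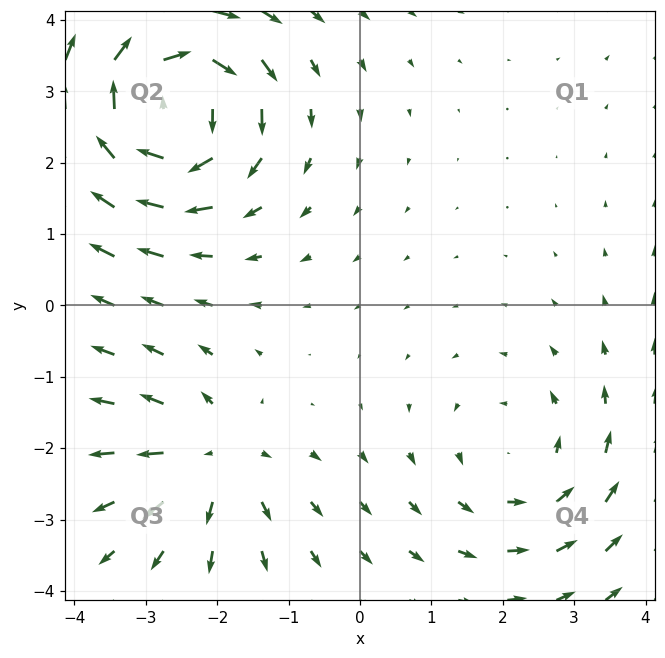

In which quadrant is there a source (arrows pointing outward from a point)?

Q3

The source sits at approximately (-2.0, -2.2), which lies in quadrant Q3. The divergence there is about +3, positive as expected for a source.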